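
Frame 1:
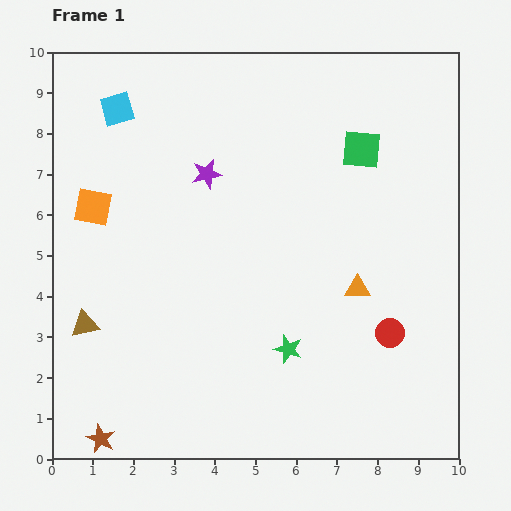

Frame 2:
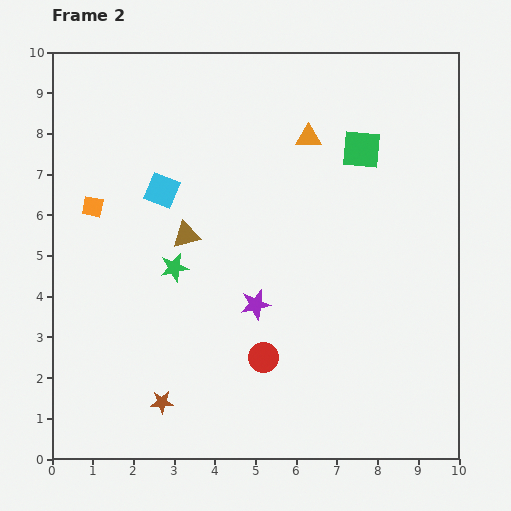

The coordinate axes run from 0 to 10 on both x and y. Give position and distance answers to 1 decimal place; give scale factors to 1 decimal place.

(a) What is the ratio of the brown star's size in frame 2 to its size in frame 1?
0.8×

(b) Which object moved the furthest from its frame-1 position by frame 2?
the orange triangle

(moved 3.9; next 3.4)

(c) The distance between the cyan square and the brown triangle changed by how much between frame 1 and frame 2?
-4.1

Distance in frame 1: 5.4. Distance in frame 2: 1.3.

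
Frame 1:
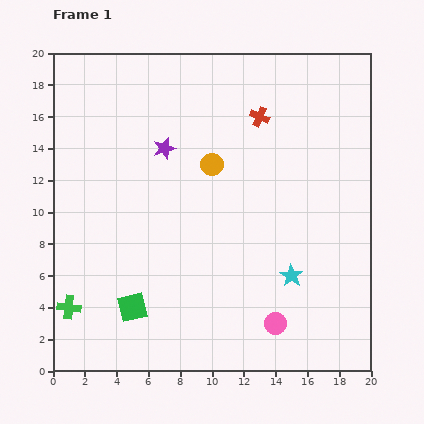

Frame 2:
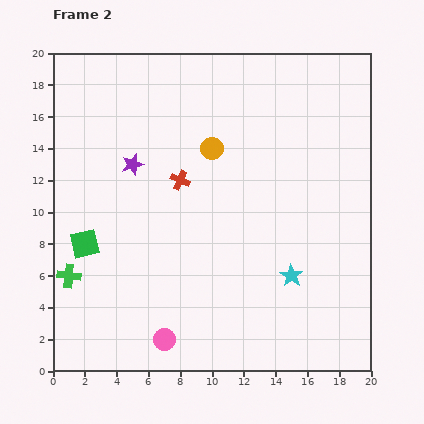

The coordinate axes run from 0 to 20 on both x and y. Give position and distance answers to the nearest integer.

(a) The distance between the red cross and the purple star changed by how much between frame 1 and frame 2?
-3

Distance in frame 1: 6. Distance in frame 2: 3.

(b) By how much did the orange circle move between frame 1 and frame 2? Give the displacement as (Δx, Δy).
(0, 1)

The orange circle was at (10, 13) in frame 1 and (10, 14) in frame 2.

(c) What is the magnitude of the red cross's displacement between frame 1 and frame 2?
6

The red cross moved from (13, 16) to (8, 12), a distance of √(5² + 4²) ≈ 6.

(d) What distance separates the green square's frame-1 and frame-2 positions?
5

The green square moved from (5, 4) to (2, 8), a distance of √(3² + 4²) ≈ 5.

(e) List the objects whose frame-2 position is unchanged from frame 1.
the cyan star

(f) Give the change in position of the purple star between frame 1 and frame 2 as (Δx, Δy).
(-2, -1)

The purple star was at (7, 14) in frame 1 and (5, 13) in frame 2.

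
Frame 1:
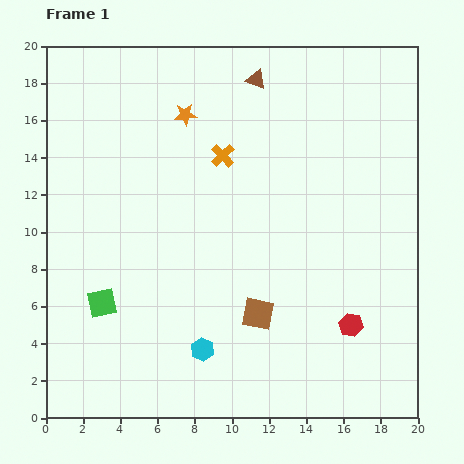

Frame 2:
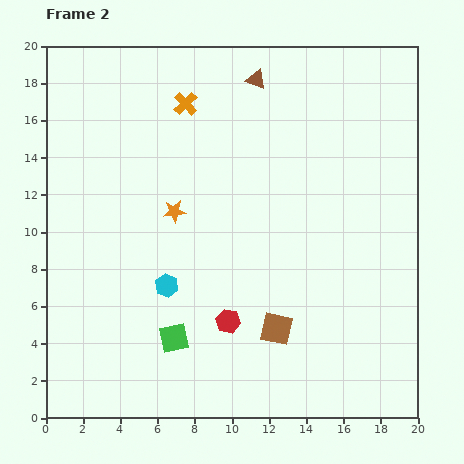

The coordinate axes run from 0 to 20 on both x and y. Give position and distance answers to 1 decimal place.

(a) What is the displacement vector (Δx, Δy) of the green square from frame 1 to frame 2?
(3.9, -1.9)

The green square was at (3.0, 6.2) in frame 1 and (6.9, 4.3) in frame 2.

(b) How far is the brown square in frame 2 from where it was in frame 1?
1.3

The brown square moved from (11.4, 5.6) to (12.4, 4.8), a distance of √(1.0² + 0.8²) ≈ 1.3.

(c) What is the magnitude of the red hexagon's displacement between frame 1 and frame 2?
6.6

The red hexagon moved from (16.4, 5.0) to (9.8, 5.2), a distance of √(6.6² + 0.2²) ≈ 6.6.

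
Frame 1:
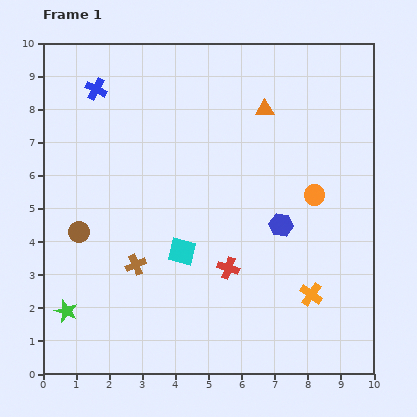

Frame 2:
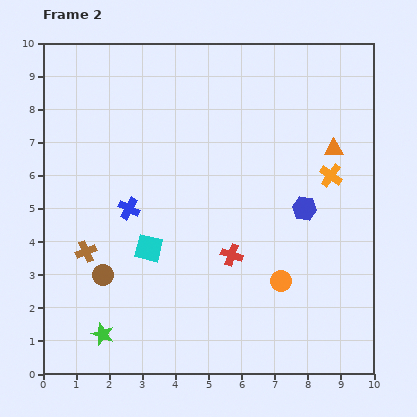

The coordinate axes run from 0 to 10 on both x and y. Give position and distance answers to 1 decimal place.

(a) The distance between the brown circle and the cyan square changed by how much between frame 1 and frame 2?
-1.6

Distance in frame 1: 3.2. Distance in frame 2: 1.6.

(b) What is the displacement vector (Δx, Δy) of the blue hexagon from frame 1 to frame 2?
(0.7, 0.5)

The blue hexagon was at (7.2, 4.5) in frame 1 and (7.9, 5.0) in frame 2.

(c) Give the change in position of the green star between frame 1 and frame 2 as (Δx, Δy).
(1.1, -0.7)

The green star was at (0.7, 1.9) in frame 1 and (1.8, 1.2) in frame 2.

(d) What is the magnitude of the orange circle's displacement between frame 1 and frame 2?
2.8

The orange circle moved from (8.2, 5.4) to (7.2, 2.8), a distance of √(1.0² + 2.6²) ≈ 2.8.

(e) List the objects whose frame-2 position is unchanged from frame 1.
none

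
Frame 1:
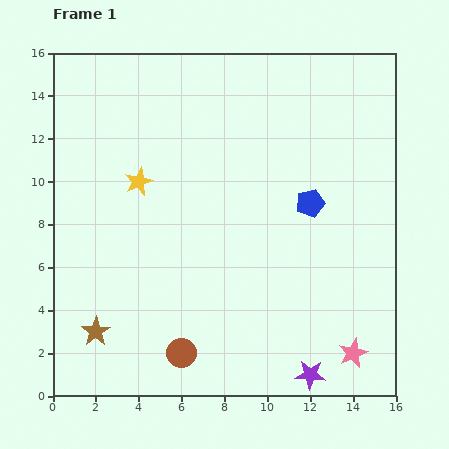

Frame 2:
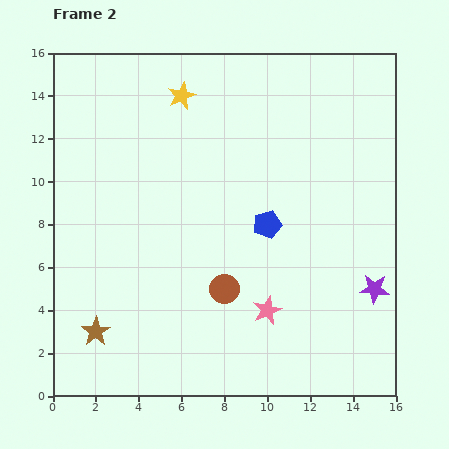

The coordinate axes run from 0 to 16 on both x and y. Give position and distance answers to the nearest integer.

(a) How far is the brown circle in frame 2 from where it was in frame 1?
4

The brown circle moved from (6, 2) to (8, 5), a distance of √(2² + 3²) ≈ 4.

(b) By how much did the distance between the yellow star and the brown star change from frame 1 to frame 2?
+5

Distance in frame 1: 7. Distance in frame 2: 12.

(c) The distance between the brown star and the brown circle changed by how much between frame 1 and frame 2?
+2

Distance in frame 1: 4. Distance in frame 2: 6.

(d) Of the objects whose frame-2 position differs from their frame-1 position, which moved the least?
the blue pentagon

(moved 2)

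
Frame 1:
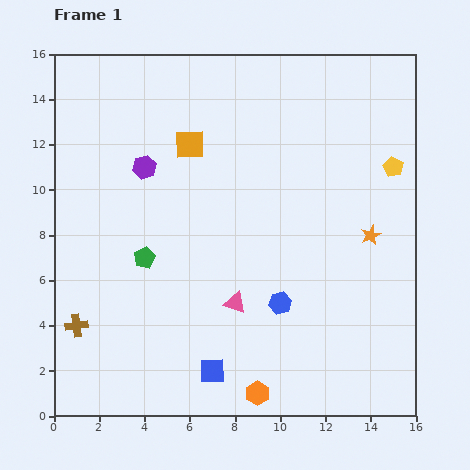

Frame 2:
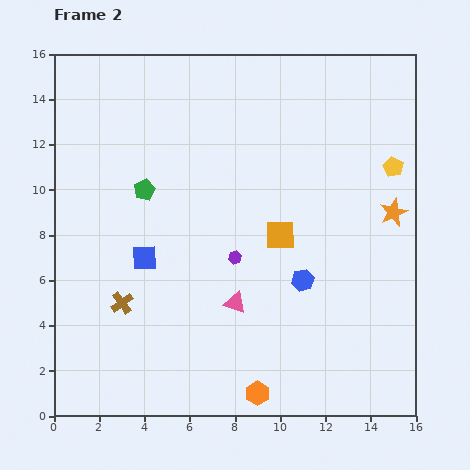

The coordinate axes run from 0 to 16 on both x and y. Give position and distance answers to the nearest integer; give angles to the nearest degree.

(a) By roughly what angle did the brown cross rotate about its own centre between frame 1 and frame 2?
29° counter-clockwise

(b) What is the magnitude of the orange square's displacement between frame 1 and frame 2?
6

The orange square moved from (6, 12) to (10, 8), a distance of √(4² + 4²) ≈ 6.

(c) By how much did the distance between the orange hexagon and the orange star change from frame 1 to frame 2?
+1

Distance in frame 1: 9. Distance in frame 2: 10.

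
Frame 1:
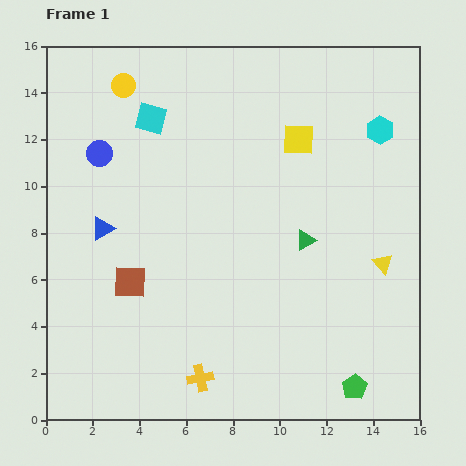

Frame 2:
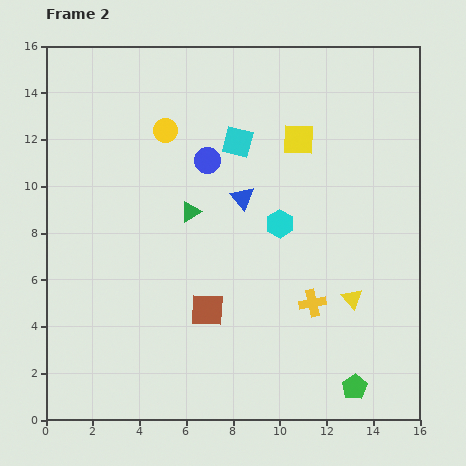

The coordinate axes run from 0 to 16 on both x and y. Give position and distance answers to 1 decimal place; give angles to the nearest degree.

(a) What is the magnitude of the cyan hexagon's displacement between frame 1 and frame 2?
5.9

The cyan hexagon moved from (14.3, 12.4) to (10.0, 8.4), a distance of √(4.3² + 4.0²) ≈ 5.9.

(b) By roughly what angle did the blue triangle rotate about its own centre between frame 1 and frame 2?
41° counter-clockwise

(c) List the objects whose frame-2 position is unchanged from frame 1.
the yellow square, the green pentagon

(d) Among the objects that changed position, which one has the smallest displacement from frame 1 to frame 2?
the yellow triangle

(moved 2.0)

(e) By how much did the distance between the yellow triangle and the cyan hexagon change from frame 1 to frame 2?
-1.2

Distance in frame 1: 5.7. Distance in frame 2: 4.5.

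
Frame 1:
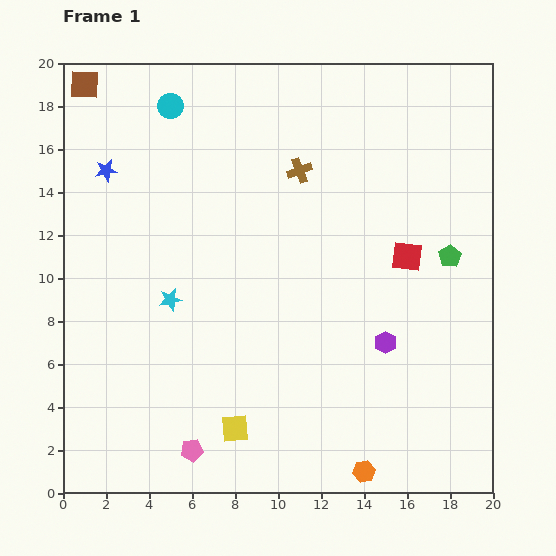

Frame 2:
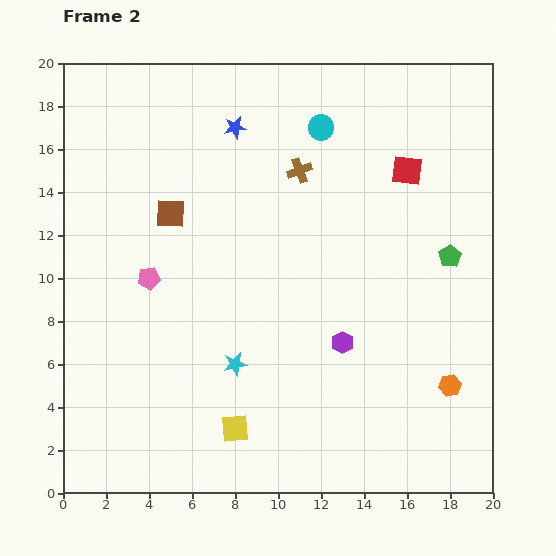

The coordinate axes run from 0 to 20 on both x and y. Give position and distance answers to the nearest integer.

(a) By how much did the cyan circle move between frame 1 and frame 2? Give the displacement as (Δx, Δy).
(7, -1)

The cyan circle was at (5, 18) in frame 1 and (12, 17) in frame 2.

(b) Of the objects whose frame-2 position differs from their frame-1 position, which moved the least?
the purple hexagon

(moved 2)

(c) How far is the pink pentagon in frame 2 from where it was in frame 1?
8

The pink pentagon moved from (6, 2) to (4, 10), a distance of √(2² + 8²) ≈ 8.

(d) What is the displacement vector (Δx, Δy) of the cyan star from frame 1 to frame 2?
(3, -3)

The cyan star was at (5, 9) in frame 1 and (8, 6) in frame 2.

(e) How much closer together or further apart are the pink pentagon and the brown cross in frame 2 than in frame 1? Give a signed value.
-5

Distance in frame 1: 14. Distance in frame 2: 9.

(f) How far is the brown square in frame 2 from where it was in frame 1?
7

The brown square moved from (1, 19) to (5, 13), a distance of √(4² + 6²) ≈ 7.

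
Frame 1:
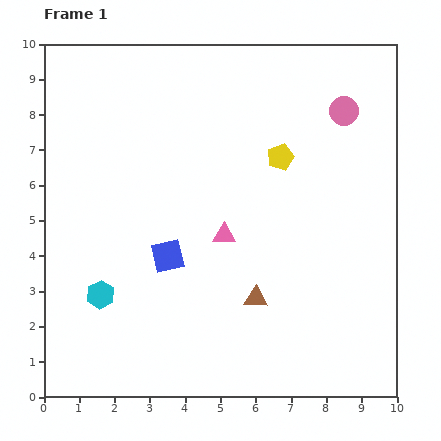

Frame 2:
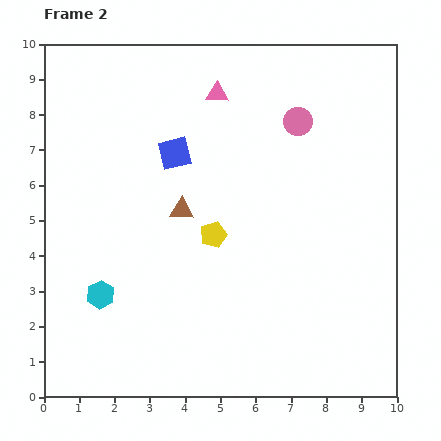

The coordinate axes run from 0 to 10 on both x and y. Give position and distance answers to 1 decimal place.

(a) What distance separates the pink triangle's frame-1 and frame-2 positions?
4.0

The pink triangle moved from (5.1, 4.6) to (4.9, 8.6), a distance of √(0.2² + 4.0²) ≈ 4.0.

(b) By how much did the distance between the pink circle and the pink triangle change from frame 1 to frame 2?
-2.5

Distance in frame 1: 4.9. Distance in frame 2: 2.4.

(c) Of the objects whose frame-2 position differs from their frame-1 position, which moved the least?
the pink circle

(moved 1.3)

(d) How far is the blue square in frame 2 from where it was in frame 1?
2.9

The blue square moved from (3.5, 4.0) to (3.7, 6.9), a distance of √(0.2² + 2.9²) ≈ 2.9.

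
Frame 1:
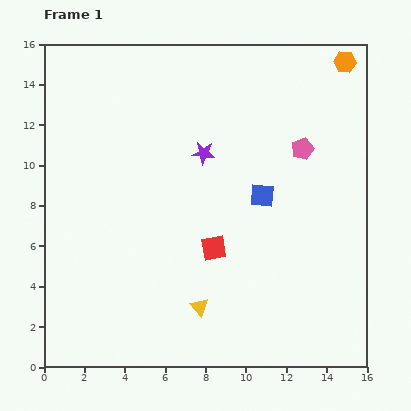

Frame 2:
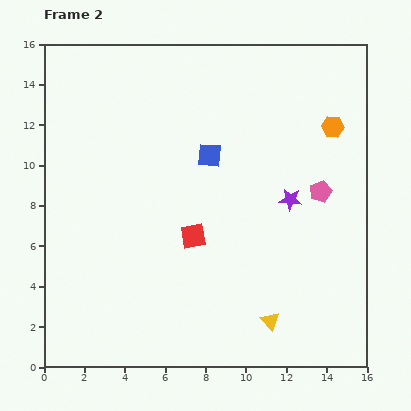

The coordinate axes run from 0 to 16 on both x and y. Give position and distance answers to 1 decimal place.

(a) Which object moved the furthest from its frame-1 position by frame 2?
the purple star

(moved 4.9; next 3.6)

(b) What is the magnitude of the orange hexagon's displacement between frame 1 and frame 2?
3.3

The orange hexagon moved from (14.9, 15.1) to (14.3, 11.9), a distance of √(0.6² + 3.2²) ≈ 3.3.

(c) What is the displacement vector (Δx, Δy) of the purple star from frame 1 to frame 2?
(4.3, -2.3)

The purple star was at (7.9, 10.6) in frame 1 and (12.2, 8.3) in frame 2.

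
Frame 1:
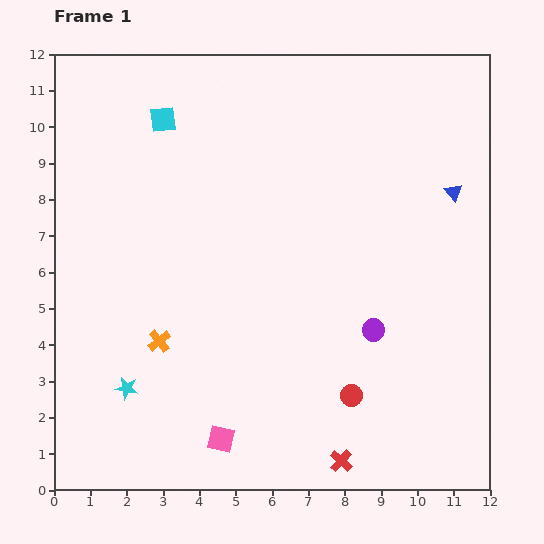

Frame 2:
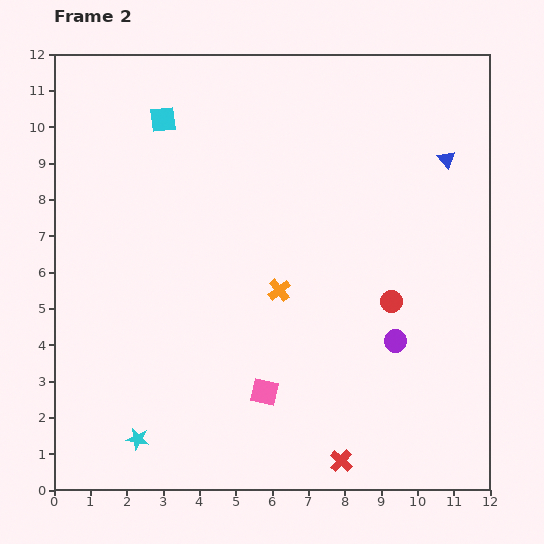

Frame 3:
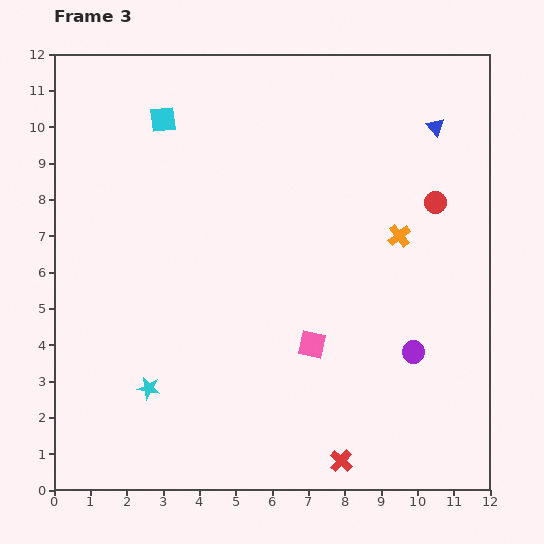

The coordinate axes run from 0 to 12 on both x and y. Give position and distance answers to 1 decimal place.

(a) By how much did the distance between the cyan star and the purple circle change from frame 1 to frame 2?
+0.6

Distance in frame 1: 7.0. Distance in frame 2: 7.6.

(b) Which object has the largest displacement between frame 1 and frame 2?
the orange cross

(moved 3.6; next 2.8)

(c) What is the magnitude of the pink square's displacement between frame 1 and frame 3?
3.6

The pink square moved from (4.6, 1.4) to (7.1, 4.0), a distance of √(2.5² + 2.6²) ≈ 3.6.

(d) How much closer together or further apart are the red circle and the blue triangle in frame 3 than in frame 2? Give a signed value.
-2.1

Distance in frame 2: 4.2. Distance in frame 3: 2.1.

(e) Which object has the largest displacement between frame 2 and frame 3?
the orange cross

(moved 3.6; next 3.0)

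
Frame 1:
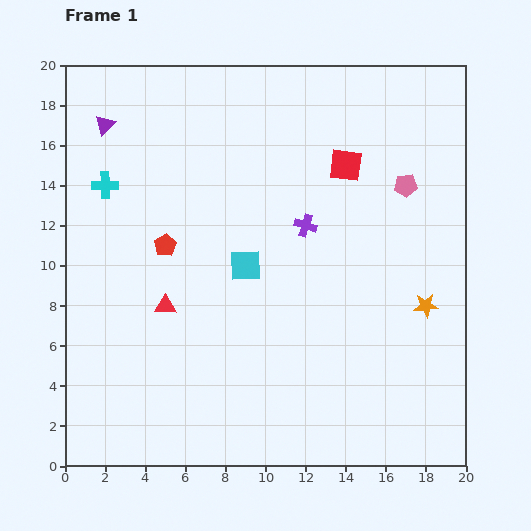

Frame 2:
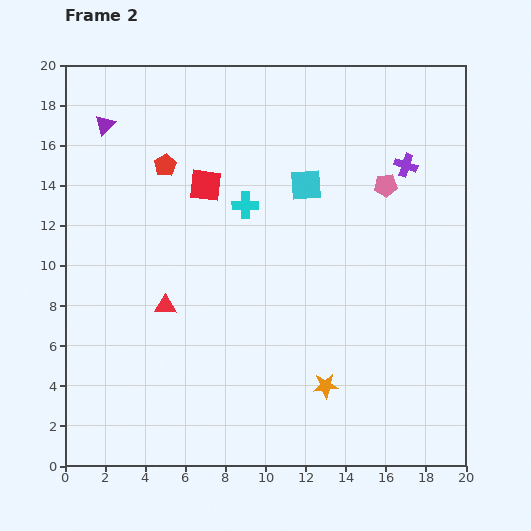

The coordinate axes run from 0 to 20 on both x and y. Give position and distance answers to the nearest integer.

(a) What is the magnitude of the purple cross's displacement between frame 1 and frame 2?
6

The purple cross moved from (12, 12) to (17, 15), a distance of √(5² + 3²) ≈ 6.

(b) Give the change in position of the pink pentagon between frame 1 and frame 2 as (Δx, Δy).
(-1, 0)

The pink pentagon was at (17, 14) in frame 1 and (16, 14) in frame 2.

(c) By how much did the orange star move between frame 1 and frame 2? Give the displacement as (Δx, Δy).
(-5, -4)

The orange star was at (18, 8) in frame 1 and (13, 4) in frame 2.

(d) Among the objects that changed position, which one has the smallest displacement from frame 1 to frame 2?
the pink pentagon

(moved 1)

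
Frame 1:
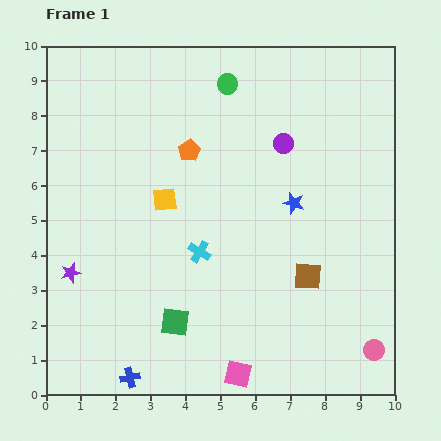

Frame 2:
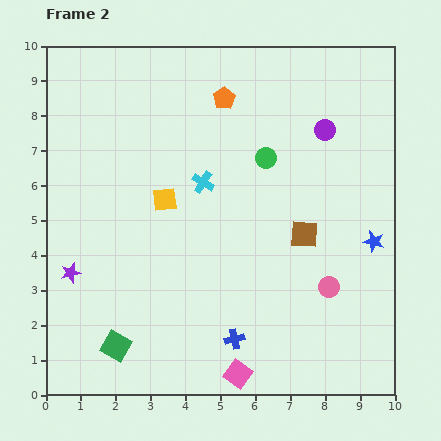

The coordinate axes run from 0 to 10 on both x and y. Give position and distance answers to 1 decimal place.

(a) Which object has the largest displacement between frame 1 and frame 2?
the blue cross

(moved 3.2; next 2.5)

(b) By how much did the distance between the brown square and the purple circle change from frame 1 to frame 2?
-0.8

Distance in frame 1: 3.9. Distance in frame 2: 3.1.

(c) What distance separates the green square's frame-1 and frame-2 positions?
1.8

The green square moved from (3.7, 2.1) to (2.0, 1.4), a distance of √(1.7² + 0.7²) ≈ 1.8.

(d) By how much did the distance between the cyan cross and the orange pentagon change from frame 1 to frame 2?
-0.4

Distance in frame 1: 2.9. Distance in frame 2: 2.5.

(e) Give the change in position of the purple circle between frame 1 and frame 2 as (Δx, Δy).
(1.2, 0.4)

The purple circle was at (6.8, 7.2) in frame 1 and (8.0, 7.6) in frame 2.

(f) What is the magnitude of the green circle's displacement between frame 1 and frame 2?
2.4

The green circle moved from (5.2, 8.9) to (6.3, 6.8), a distance of √(1.1² + 2.1²) ≈ 2.4.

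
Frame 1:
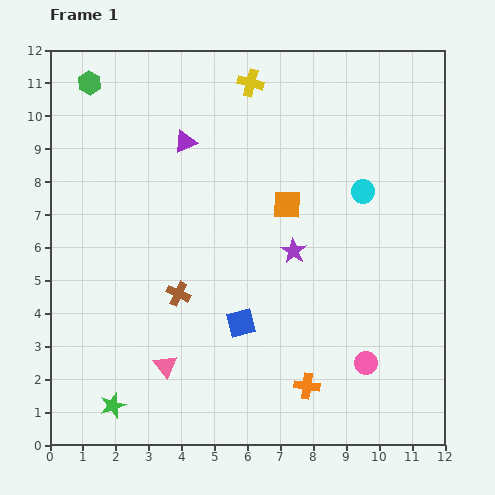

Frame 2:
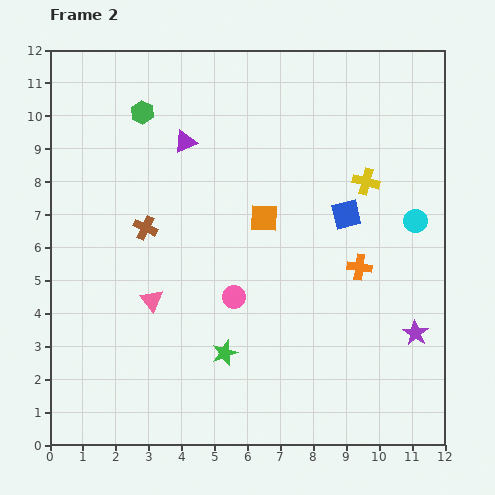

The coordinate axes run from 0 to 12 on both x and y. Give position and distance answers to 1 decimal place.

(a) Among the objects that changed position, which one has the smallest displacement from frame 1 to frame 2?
the orange square

(moved 0.8)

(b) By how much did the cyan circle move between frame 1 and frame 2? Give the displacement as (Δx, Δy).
(1.6, -0.9)

The cyan circle was at (9.5, 7.7) in frame 1 and (11.1, 6.8) in frame 2.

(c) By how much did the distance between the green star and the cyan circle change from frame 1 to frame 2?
-3.0

Distance in frame 1: 10.0. Distance in frame 2: 7.0.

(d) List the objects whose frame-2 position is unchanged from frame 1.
the purple triangle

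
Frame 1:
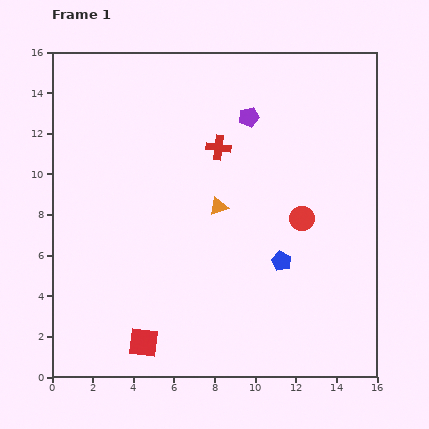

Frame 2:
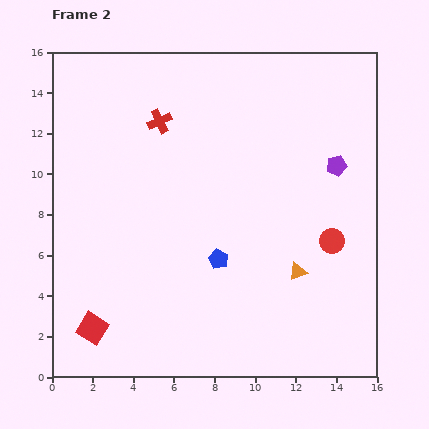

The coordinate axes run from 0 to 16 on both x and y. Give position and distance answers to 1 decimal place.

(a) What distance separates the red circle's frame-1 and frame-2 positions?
1.9

The red circle moved from (12.3, 7.8) to (13.8, 6.7), a distance of √(1.5² + 1.1²) ≈ 1.9.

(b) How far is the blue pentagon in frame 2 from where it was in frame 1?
3.1

The blue pentagon moved from (11.3, 5.7) to (8.2, 5.8), a distance of √(3.1² + 0.1²) ≈ 3.1.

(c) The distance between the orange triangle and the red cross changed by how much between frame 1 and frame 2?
+7.1

Distance in frame 1: 2.9. Distance in frame 2: 10.0.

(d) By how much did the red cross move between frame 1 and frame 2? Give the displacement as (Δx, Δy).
(-2.9, 1.3)

The red cross was at (8.2, 11.3) in frame 1 and (5.3, 12.6) in frame 2.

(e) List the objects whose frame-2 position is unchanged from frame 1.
none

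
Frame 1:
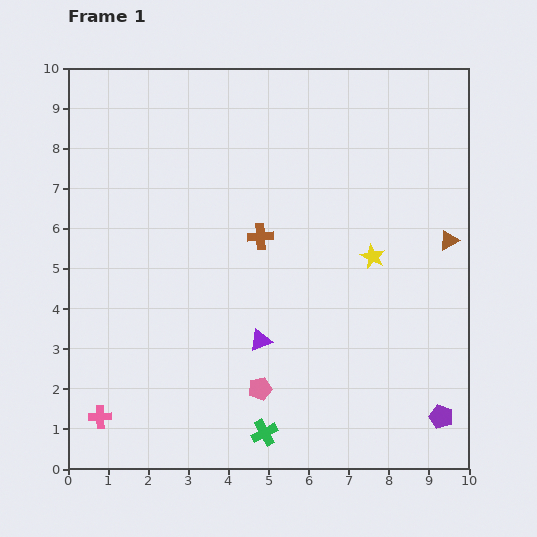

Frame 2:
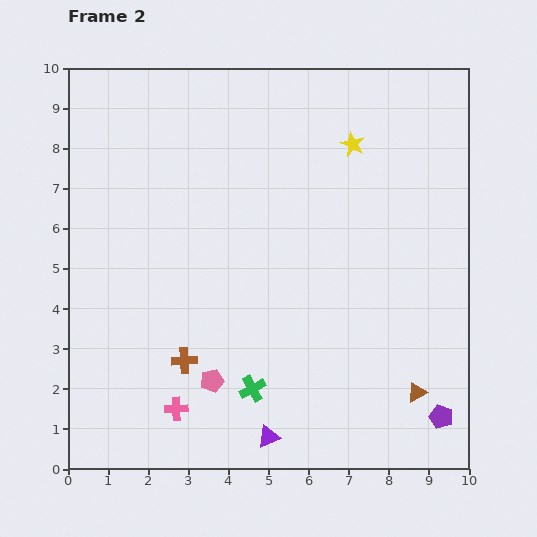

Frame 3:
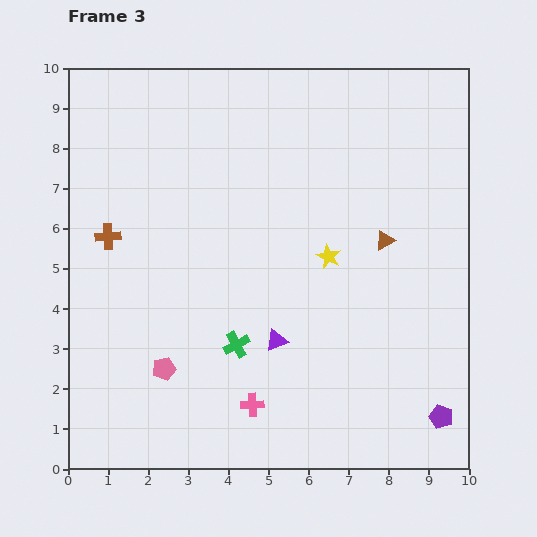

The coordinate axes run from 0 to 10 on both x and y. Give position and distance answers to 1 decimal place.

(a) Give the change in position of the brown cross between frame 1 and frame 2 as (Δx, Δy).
(-1.9, -3.1)

The brown cross was at (4.8, 5.8) in frame 1 and (2.9, 2.7) in frame 2.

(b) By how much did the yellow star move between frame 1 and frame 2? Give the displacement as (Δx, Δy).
(-0.5, 2.8)

The yellow star was at (7.6, 5.3) in frame 1 and (7.1, 8.1) in frame 2.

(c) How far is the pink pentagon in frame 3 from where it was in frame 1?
2.5

The pink pentagon moved from (4.8, 2.0) to (2.4, 2.5), a distance of √(2.4² + 0.5²) ≈ 2.5.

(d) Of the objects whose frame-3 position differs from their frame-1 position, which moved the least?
the purple triangle

(moved 0.4)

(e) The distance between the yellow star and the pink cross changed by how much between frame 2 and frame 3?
-3.7

Distance in frame 2: 7.9. Distance in frame 3: 4.2.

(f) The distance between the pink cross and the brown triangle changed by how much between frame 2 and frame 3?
-0.7

Distance in frame 2: 6.0. Distance in frame 3: 5.3.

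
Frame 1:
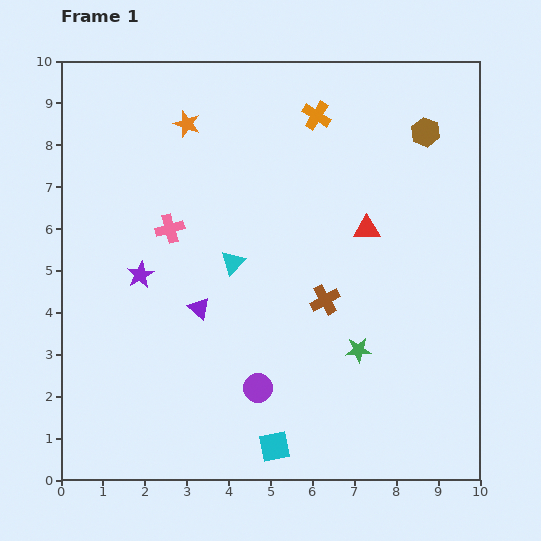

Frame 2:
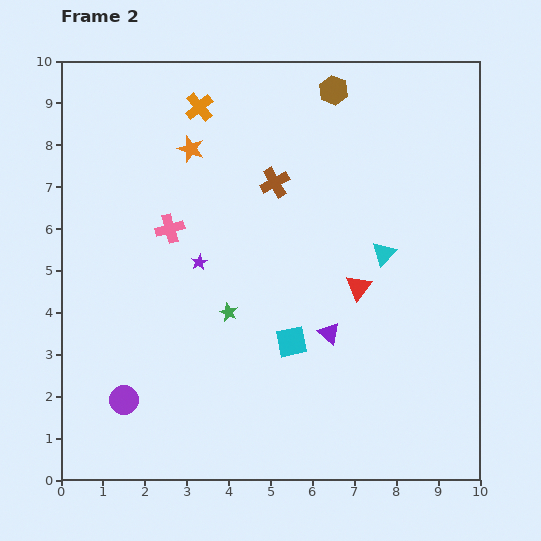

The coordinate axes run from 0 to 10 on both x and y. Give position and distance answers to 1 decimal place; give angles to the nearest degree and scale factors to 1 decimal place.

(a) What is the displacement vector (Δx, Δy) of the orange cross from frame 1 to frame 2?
(-2.8, 0.2)

The orange cross was at (6.1, 8.7) in frame 1 and (3.3, 8.9) in frame 2.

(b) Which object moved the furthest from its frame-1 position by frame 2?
the cyan triangle

(moved 3.6; next 3.2)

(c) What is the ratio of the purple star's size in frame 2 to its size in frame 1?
0.6×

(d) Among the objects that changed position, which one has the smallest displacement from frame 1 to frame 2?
the orange star

(moved 0.6)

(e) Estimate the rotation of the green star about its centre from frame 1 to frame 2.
28° clockwise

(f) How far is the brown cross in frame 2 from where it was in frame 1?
3.0

The brown cross moved from (6.3, 4.3) to (5.1, 7.1), a distance of √(1.2² + 2.8²) ≈ 3.0.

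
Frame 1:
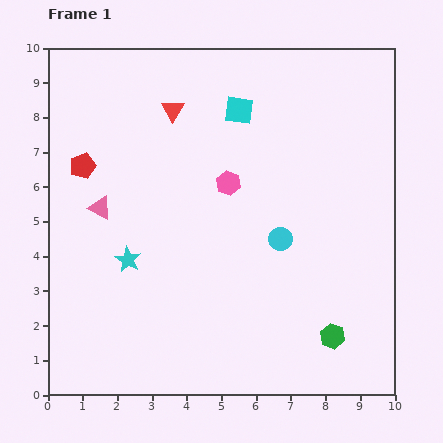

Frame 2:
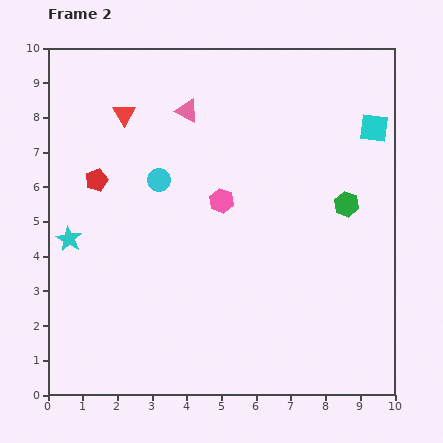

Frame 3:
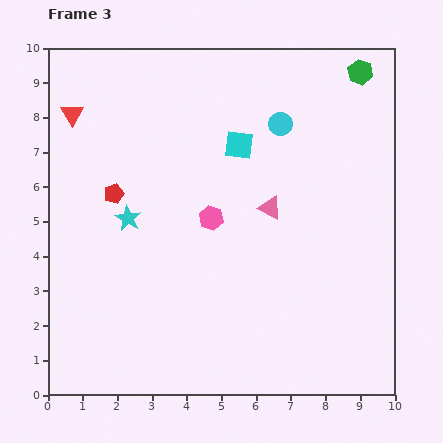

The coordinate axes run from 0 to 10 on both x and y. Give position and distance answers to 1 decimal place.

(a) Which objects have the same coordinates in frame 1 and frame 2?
none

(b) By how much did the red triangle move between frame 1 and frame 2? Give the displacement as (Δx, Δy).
(-1.4, -0.1)

The red triangle was at (3.6, 8.2) in frame 1 and (2.2, 8.1) in frame 2.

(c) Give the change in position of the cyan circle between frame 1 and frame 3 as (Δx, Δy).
(0.0, 3.3)

The cyan circle was at (6.7, 4.5) in frame 1 and (6.7, 7.8) in frame 3.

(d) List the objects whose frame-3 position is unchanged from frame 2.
none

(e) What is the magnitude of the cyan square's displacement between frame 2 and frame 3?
3.9

The cyan square moved from (9.4, 7.7) to (5.5, 7.2), a distance of √(3.9² + 0.5²) ≈ 3.9.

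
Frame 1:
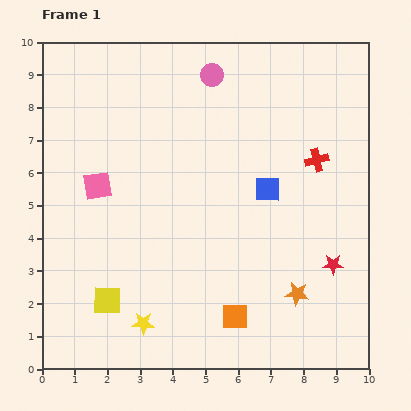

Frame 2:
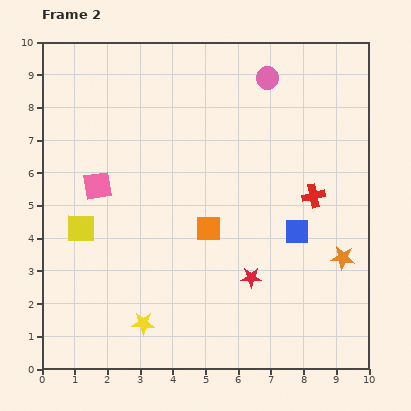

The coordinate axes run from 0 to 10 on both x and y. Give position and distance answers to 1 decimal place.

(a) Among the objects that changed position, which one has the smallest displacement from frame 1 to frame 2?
the red cross

(moved 1.1)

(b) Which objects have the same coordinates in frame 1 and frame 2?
the pink square, the yellow star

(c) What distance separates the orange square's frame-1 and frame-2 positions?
2.8

The orange square moved from (5.9, 1.6) to (5.1, 4.3), a distance of √(0.8² + 2.7²) ≈ 2.8.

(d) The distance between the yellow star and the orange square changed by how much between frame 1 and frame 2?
+0.7

Distance in frame 1: 2.8. Distance in frame 2: 3.5.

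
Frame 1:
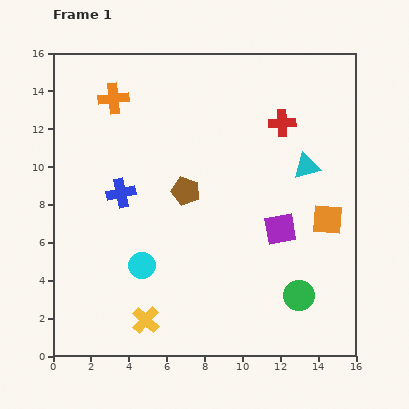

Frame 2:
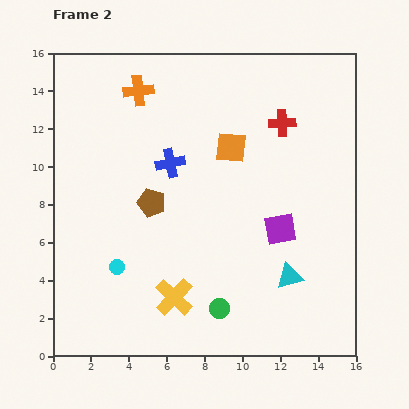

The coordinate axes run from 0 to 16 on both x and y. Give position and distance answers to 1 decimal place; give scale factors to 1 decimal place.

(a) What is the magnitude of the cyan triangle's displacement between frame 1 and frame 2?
5.9

The cyan triangle moved from (13.4, 10.0) to (12.5, 4.2), a distance of √(0.9² + 5.8²) ≈ 5.9.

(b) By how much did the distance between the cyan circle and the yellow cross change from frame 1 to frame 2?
+0.5

Distance in frame 1: 2.9. Distance in frame 2: 3.4.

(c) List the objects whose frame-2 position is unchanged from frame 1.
the red cross, the purple square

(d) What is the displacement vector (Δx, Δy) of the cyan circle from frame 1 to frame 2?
(-1.3, -0.1)

The cyan circle was at (4.7, 4.8) in frame 1 and (3.4, 4.7) in frame 2.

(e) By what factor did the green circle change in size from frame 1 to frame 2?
0.7×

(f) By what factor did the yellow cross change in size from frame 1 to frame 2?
1.4×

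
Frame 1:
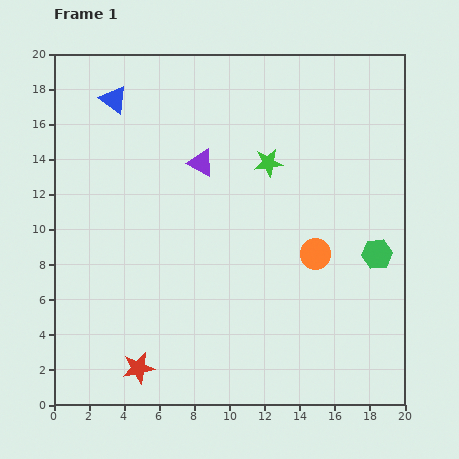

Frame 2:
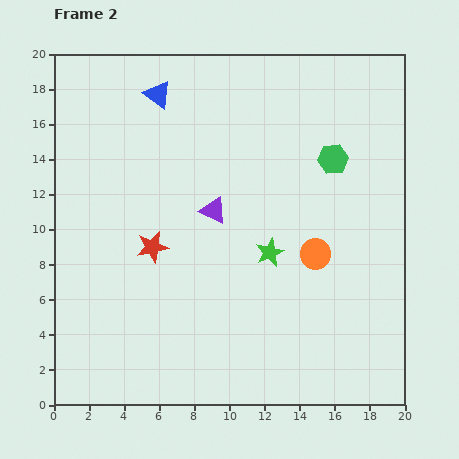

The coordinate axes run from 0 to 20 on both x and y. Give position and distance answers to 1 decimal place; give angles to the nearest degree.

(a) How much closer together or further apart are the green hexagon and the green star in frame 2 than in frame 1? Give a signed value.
-1.7

Distance in frame 1: 8.1. Distance in frame 2: 6.4.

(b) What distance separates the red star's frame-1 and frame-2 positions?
6.9

The red star moved from (4.8, 2.1) to (5.6, 9.0), a distance of √(0.8² + 6.9²) ≈ 6.9.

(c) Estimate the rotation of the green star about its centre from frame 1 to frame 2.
17° counter-clockwise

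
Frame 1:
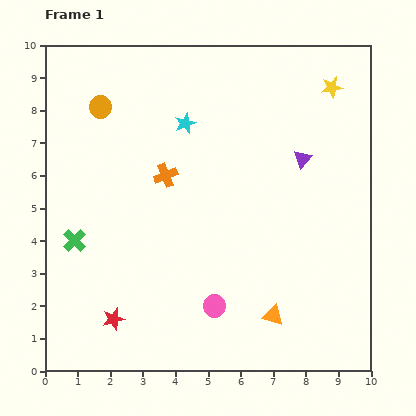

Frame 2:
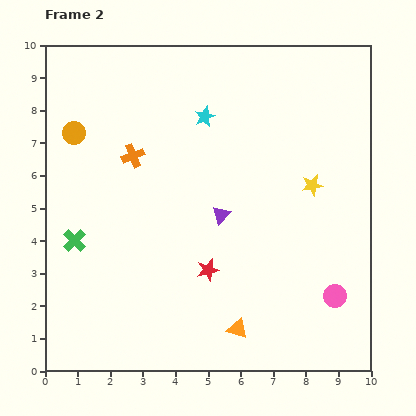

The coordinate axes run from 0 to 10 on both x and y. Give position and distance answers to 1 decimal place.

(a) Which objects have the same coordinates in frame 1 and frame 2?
the green cross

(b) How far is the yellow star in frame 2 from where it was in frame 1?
3.1

The yellow star moved from (8.8, 8.7) to (8.2, 5.7), a distance of √(0.6² + 3.0²) ≈ 3.1.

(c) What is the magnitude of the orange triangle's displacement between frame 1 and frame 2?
1.2

The orange triangle moved from (7.0, 1.7) to (5.9, 1.3), a distance of √(1.1² + 0.4²) ≈ 1.2.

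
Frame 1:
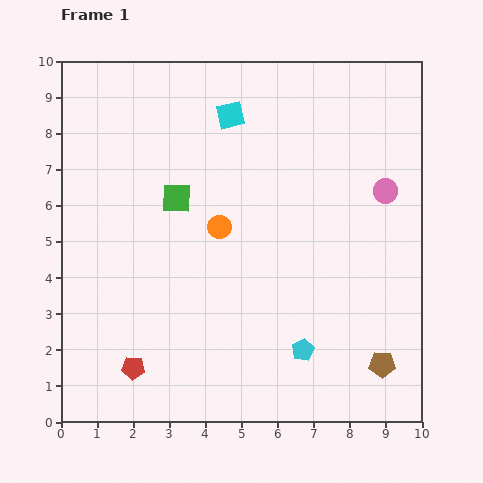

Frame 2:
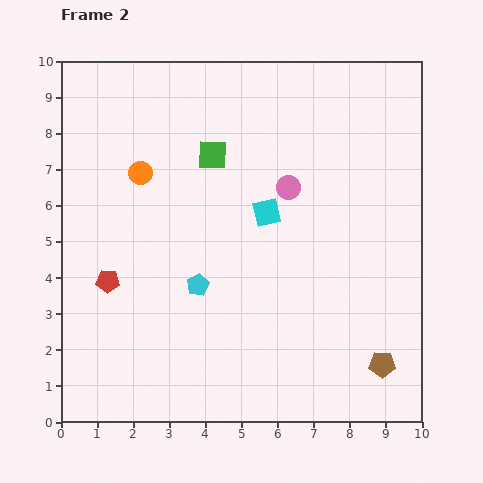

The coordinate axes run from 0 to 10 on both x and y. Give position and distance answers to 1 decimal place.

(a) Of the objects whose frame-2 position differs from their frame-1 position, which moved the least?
the green square

(moved 1.6)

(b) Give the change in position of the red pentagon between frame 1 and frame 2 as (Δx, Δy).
(-0.7, 2.4)

The red pentagon was at (2.0, 1.5) in frame 1 and (1.3, 3.9) in frame 2.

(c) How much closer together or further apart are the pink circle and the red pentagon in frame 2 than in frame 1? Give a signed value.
-2.9

Distance in frame 1: 8.5. Distance in frame 2: 5.6.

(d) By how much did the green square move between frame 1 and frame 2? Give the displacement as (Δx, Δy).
(1.0, 1.2)

The green square was at (3.2, 6.2) in frame 1 and (4.2, 7.4) in frame 2.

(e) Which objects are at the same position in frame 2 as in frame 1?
the brown pentagon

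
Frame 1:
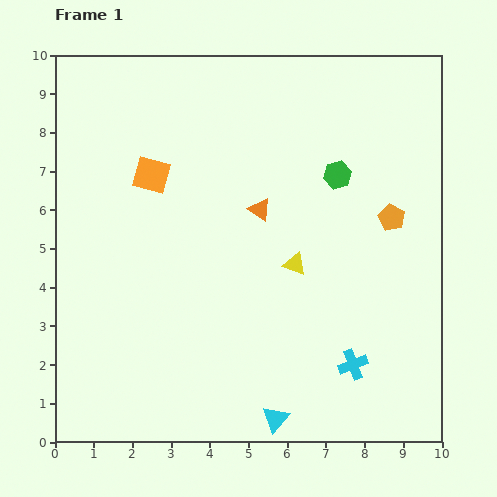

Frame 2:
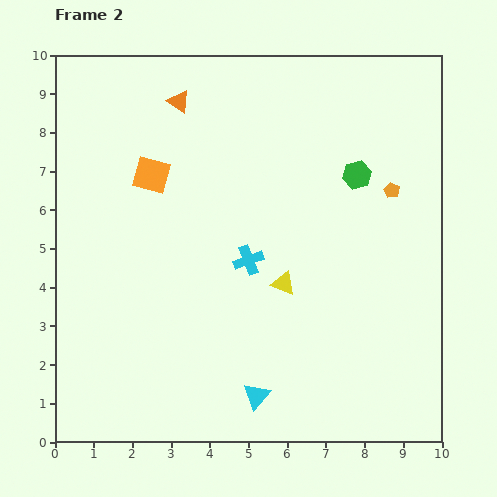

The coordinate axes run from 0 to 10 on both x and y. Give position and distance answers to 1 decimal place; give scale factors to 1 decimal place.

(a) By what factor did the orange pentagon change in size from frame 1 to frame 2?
0.6×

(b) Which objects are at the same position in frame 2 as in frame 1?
the orange square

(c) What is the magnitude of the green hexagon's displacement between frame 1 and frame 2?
0.5

The green hexagon moved from (7.3, 6.9) to (7.8, 6.9), a distance of √(0.5² + 0.0²) ≈ 0.5.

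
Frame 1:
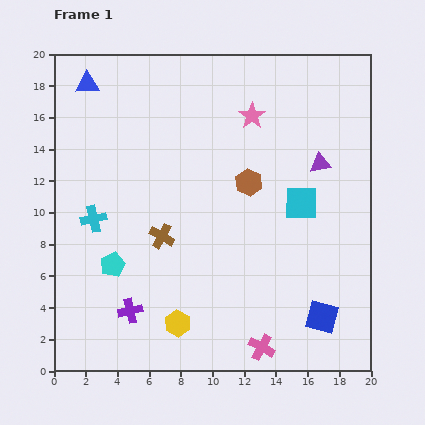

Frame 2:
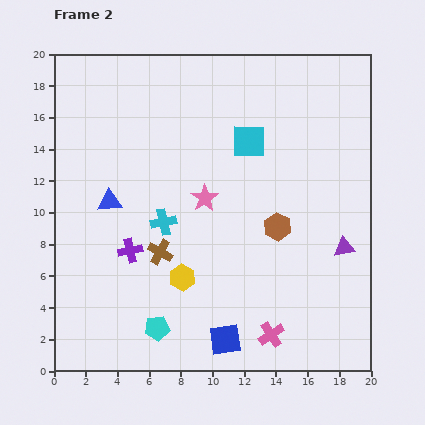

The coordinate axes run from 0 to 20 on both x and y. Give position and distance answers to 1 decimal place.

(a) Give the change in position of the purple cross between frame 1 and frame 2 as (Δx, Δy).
(0.0, 3.8)

The purple cross was at (4.8, 3.8) in frame 1 and (4.8, 7.6) in frame 2.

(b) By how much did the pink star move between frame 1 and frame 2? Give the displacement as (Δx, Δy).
(-3.0, -5.2)

The pink star was at (12.5, 16.1) in frame 1 and (9.5, 10.9) in frame 2.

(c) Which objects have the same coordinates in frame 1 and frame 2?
none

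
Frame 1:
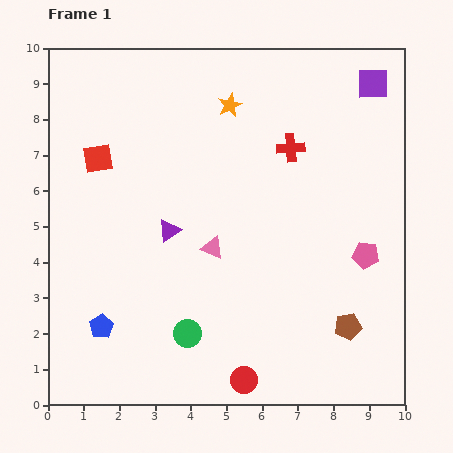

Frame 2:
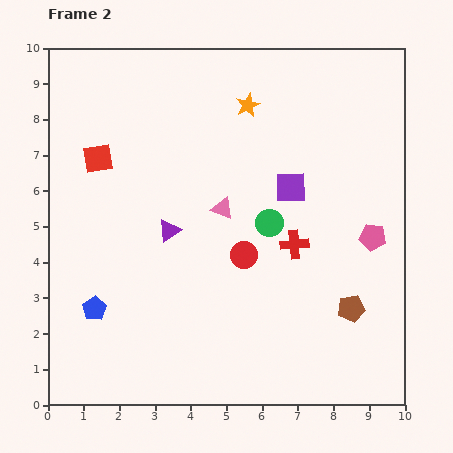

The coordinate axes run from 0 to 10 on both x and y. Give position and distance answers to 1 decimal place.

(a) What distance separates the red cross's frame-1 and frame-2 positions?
2.7

The red cross moved from (6.8, 7.2) to (6.9, 4.5), a distance of √(0.1² + 2.7²) ≈ 2.7.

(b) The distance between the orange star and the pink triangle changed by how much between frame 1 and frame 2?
-1.0

Distance in frame 1: 4.0. Distance in frame 2: 3.0.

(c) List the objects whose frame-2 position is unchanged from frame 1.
the purple triangle, the red square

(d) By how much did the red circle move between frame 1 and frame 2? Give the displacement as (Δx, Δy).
(0.0, 3.5)

The red circle was at (5.5, 0.7) in frame 1 and (5.5, 4.2) in frame 2.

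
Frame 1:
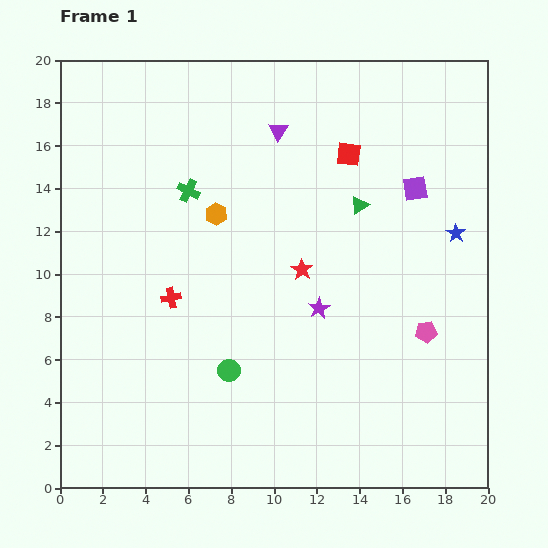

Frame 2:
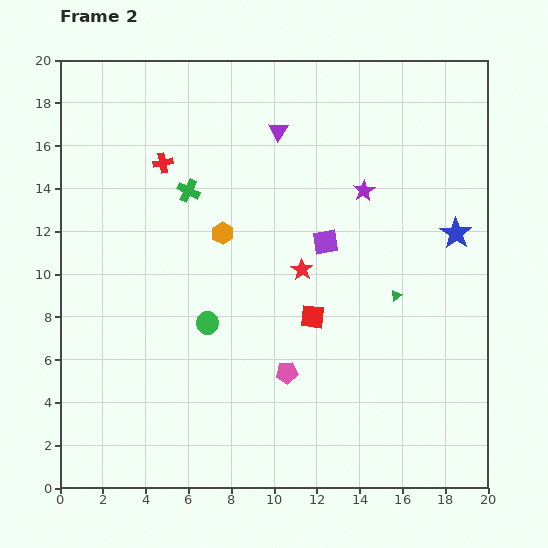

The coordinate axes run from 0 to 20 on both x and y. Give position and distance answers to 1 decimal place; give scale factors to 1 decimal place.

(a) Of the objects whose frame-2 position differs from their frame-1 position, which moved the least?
the orange hexagon

(moved 0.9)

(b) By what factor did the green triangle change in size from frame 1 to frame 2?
0.6×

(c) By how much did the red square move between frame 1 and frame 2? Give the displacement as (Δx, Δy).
(-1.7, -7.6)

The red square was at (13.5, 15.6) in frame 1 and (11.8, 8.0) in frame 2.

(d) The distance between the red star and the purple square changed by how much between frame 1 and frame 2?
-4.8

Distance in frame 1: 6.5. Distance in frame 2: 1.7.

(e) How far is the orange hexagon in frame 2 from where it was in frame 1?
0.9

The orange hexagon moved from (7.3, 12.8) to (7.6, 11.9), a distance of √(0.3² + 0.9²) ≈ 0.9.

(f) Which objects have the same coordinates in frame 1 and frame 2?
the green cross, the red star, the blue star, the purple triangle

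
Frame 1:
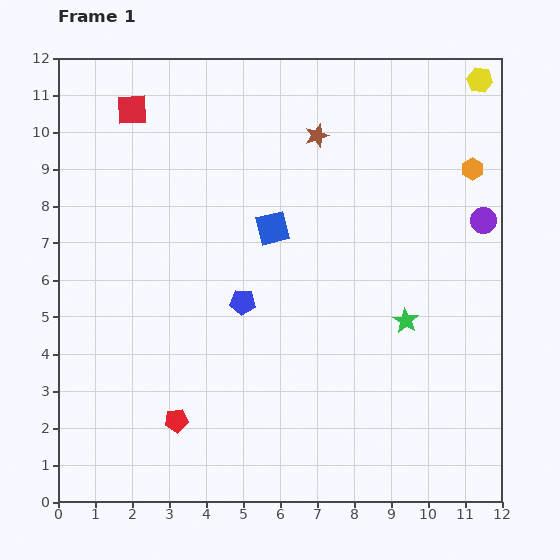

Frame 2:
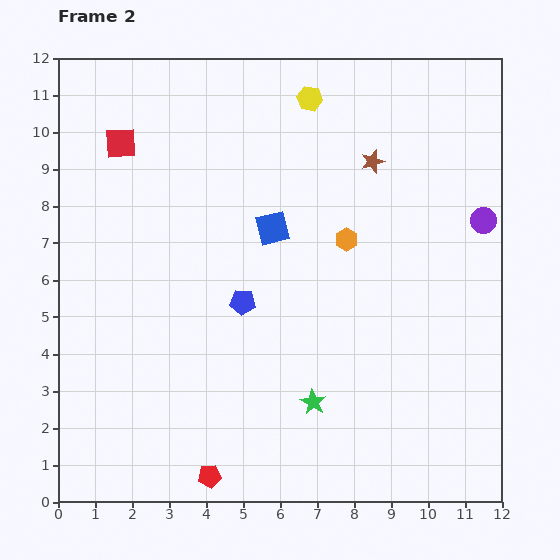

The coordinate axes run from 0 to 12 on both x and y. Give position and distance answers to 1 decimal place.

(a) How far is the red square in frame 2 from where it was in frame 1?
0.9

The red square moved from (2.0, 10.6) to (1.7, 9.7), a distance of √(0.3² + 0.9²) ≈ 0.9.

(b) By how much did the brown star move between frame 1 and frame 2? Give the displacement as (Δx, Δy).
(1.5, -0.7)

The brown star was at (7.0, 9.9) in frame 1 and (8.5, 9.2) in frame 2.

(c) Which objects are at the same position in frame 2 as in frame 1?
the blue pentagon, the purple circle, the blue square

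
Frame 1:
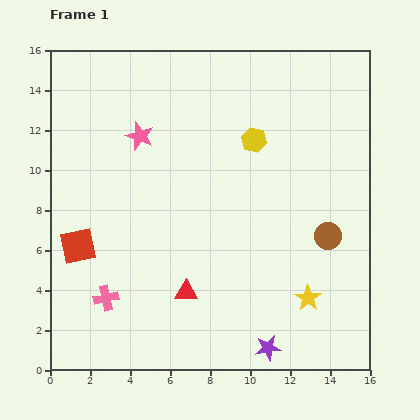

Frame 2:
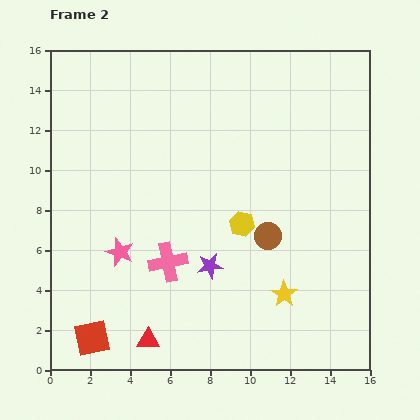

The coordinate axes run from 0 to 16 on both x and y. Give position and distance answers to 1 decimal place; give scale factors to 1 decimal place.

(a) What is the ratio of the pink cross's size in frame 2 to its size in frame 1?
1.5×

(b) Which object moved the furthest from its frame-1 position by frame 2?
the pink star

(moved 5.9; next 5.0)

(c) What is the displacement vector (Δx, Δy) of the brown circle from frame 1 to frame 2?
(-3.0, 0.0)

The brown circle was at (13.9, 6.7) in frame 1 and (10.9, 6.7) in frame 2.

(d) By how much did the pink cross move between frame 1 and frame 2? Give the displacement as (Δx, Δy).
(3.1, 1.8)

The pink cross was at (2.8, 3.6) in frame 1 and (5.9, 5.4) in frame 2.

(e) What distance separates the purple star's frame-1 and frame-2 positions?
5.0

The purple star moved from (10.9, 1.1) to (8.0, 5.2), a distance of √(2.9² + 4.1²) ≈ 5.0.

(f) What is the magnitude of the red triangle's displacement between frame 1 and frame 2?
3.1

The red triangle moved from (6.8, 3.9) to (4.9, 1.5), a distance of √(1.9² + 2.4²) ≈ 3.1.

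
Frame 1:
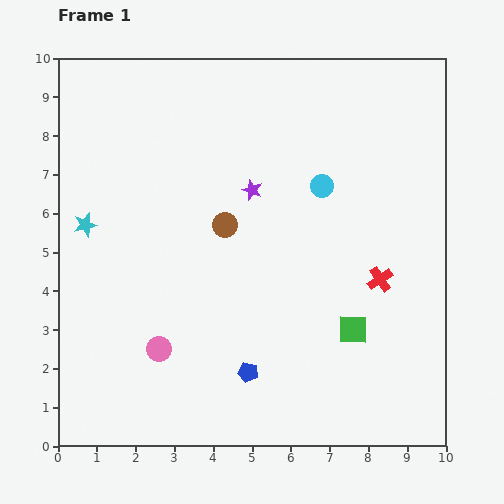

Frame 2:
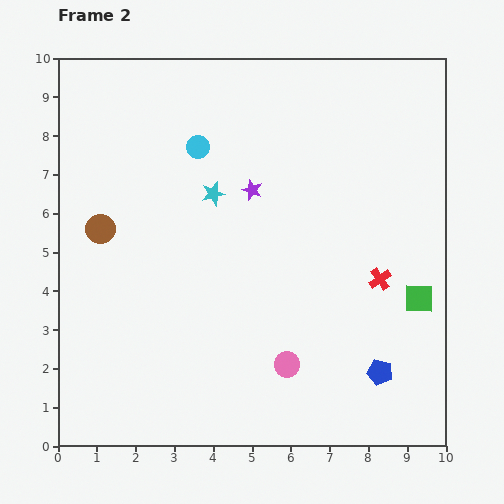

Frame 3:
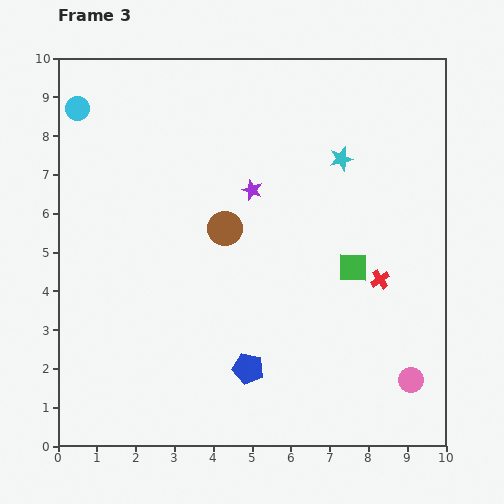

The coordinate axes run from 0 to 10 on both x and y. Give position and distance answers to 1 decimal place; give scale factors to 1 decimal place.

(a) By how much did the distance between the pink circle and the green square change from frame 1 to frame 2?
-1.2

Distance in frame 1: 5.0. Distance in frame 2: 3.8.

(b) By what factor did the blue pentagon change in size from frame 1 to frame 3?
1.5×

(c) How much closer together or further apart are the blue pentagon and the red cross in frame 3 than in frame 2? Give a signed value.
+1.7

Distance in frame 2: 2.4. Distance in frame 3: 4.1.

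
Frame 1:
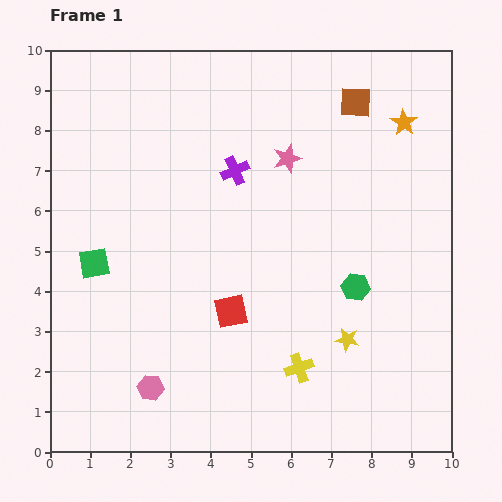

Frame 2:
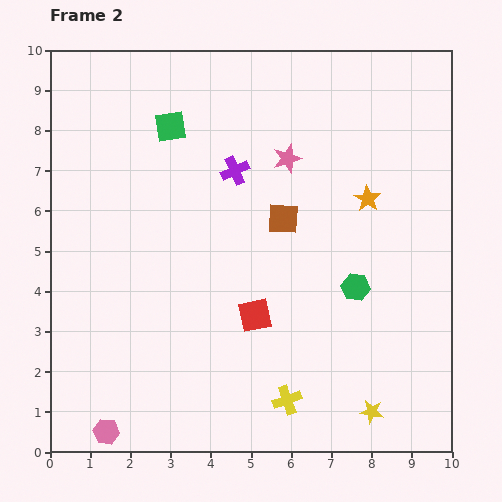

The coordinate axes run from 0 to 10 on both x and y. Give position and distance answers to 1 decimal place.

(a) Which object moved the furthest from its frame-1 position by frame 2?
the green square

(moved 3.9; next 3.4)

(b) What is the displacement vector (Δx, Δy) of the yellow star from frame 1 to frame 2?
(0.6, -1.8)

The yellow star was at (7.4, 2.8) in frame 1 and (8.0, 1.0) in frame 2.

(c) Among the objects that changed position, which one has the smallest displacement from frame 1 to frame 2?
the red square

(moved 0.6)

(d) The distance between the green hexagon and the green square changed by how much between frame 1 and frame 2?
-0.4

Distance in frame 1: 6.5. Distance in frame 2: 6.1.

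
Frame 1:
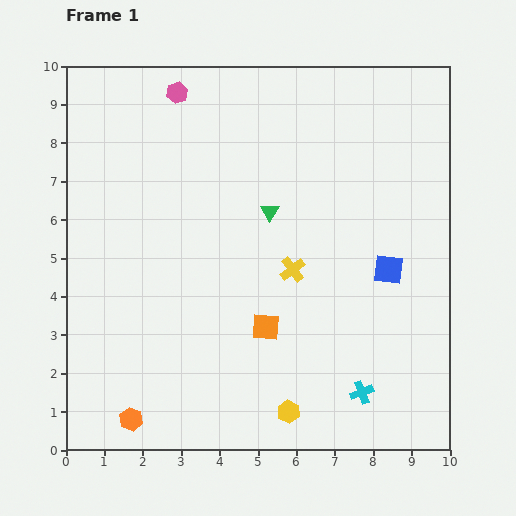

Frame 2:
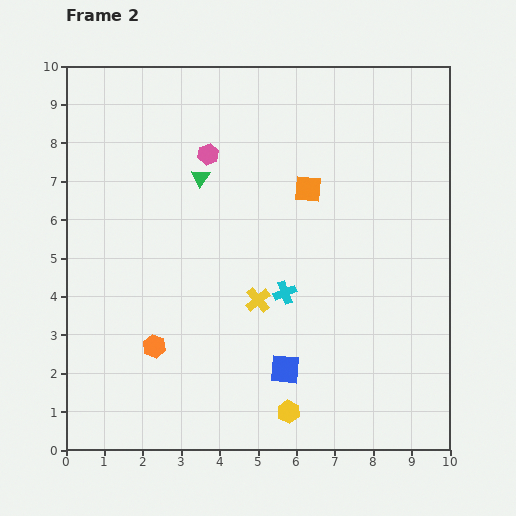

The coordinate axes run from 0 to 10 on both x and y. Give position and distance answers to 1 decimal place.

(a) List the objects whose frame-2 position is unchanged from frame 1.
the yellow hexagon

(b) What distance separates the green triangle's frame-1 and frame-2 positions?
2.0

The green triangle moved from (5.3, 6.2) to (3.5, 7.1), a distance of √(1.8² + 0.9²) ≈ 2.0.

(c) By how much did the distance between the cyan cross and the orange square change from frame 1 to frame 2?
-0.2

Distance in frame 1: 3.0. Distance in frame 2: 2.8.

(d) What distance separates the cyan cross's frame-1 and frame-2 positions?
3.3

The cyan cross moved from (7.7, 1.5) to (5.7, 4.1), a distance of √(2.0² + 2.6²) ≈ 3.3.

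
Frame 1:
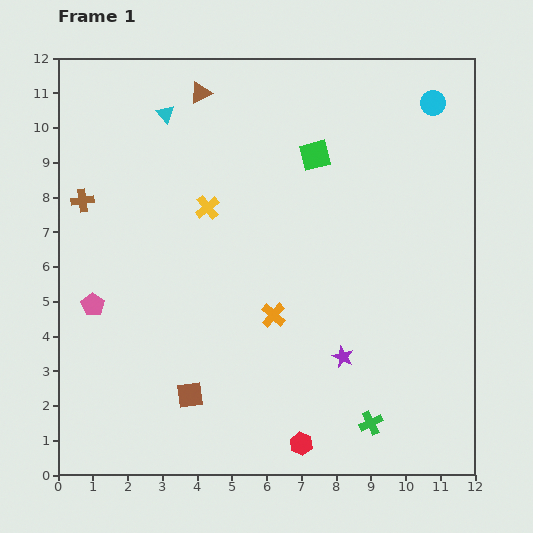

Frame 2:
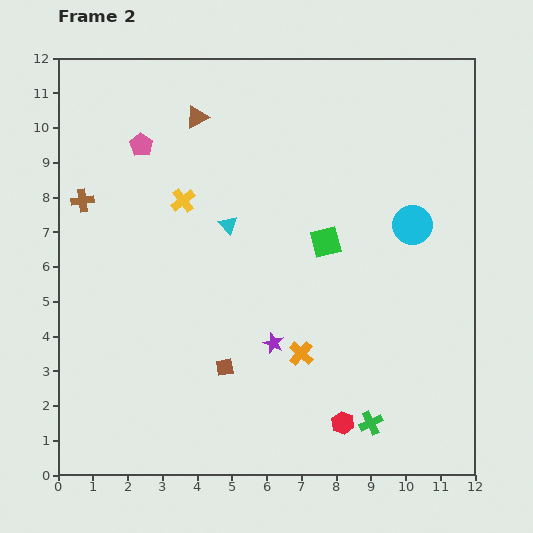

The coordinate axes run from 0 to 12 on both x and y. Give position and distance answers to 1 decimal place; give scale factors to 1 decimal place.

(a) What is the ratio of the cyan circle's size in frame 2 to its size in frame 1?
1.6×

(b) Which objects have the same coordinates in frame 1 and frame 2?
the brown cross, the green cross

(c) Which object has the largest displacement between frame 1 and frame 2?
the pink pentagon

(moved 4.8; next 3.7)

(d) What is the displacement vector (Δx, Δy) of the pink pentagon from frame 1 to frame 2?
(1.4, 4.6)

The pink pentagon was at (1.0, 4.9) in frame 1 and (2.4, 9.5) in frame 2.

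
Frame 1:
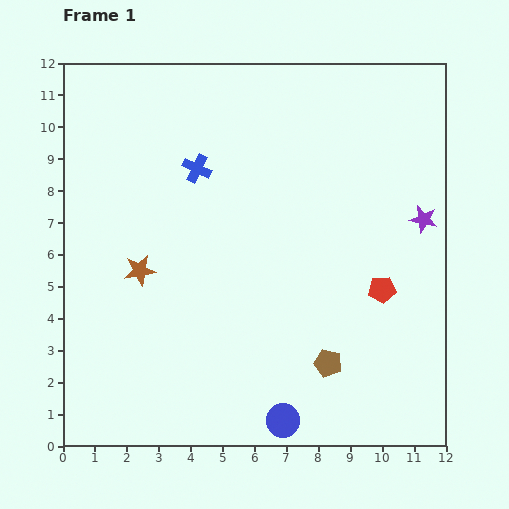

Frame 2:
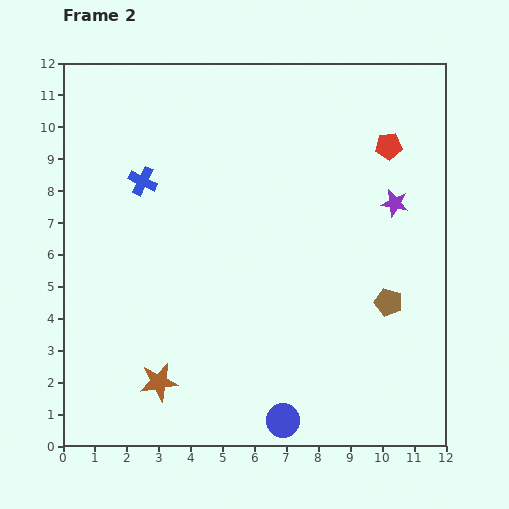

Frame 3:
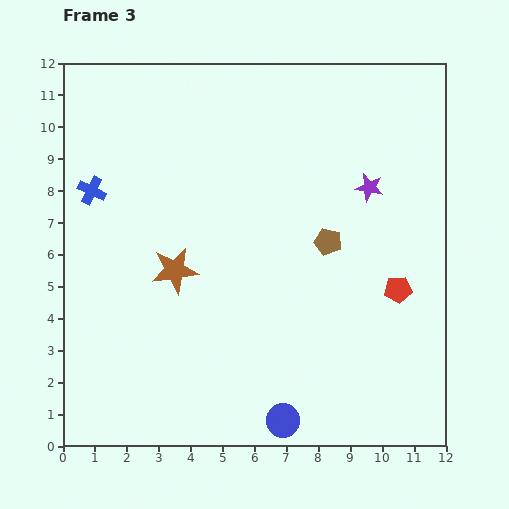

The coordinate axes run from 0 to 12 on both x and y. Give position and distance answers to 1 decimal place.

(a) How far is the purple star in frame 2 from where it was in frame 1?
1.0

The purple star moved from (11.3, 7.1) to (10.4, 7.6), a distance of √(0.9² + 0.5²) ≈ 1.0.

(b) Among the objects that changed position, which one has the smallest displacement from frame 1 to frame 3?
the red pentagon

(moved 0.5)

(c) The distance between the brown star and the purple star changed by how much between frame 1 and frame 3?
-2.4

Distance in frame 1: 9.0. Distance in frame 3: 6.6.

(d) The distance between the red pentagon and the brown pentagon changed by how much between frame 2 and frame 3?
-2.2

Distance in frame 2: 4.9. Distance in frame 3: 2.7.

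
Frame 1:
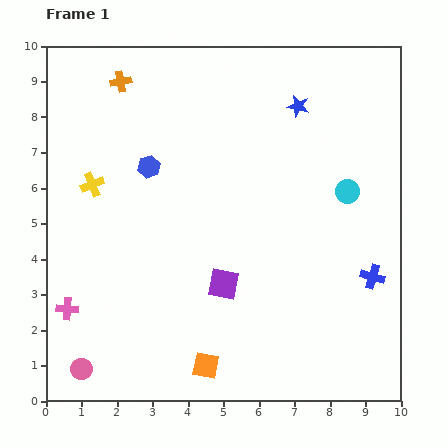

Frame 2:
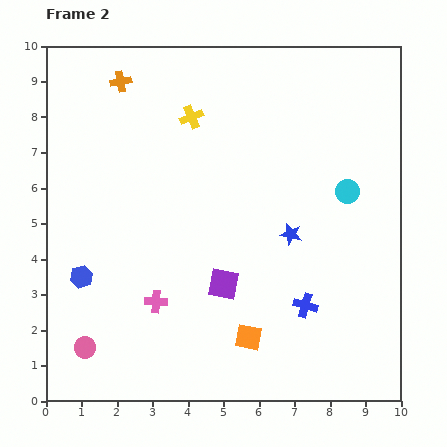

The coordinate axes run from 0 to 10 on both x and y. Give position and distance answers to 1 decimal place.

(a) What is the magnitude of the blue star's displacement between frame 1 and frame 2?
3.6

The blue star moved from (7.1, 8.3) to (6.9, 4.7), a distance of √(0.2² + 3.6²) ≈ 3.6.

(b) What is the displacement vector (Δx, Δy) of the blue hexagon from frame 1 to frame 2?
(-1.9, -3.1)

The blue hexagon was at (2.9, 6.6) in frame 1 and (1.0, 3.5) in frame 2.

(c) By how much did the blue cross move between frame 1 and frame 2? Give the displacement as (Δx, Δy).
(-1.9, -0.8)

The blue cross was at (9.2, 3.5) in frame 1 and (7.3, 2.7) in frame 2.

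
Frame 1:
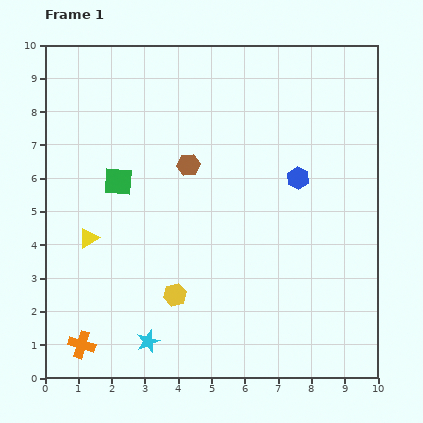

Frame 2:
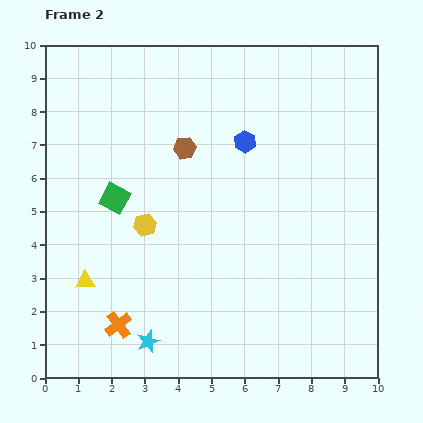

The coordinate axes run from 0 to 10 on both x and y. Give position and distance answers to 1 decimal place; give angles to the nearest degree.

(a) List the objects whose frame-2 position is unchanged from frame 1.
the cyan star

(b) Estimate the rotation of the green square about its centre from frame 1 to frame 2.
24° clockwise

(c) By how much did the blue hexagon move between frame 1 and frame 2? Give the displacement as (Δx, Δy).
(-1.6, 1.1)

The blue hexagon was at (7.6, 6.0) in frame 1 and (6.0, 7.1) in frame 2.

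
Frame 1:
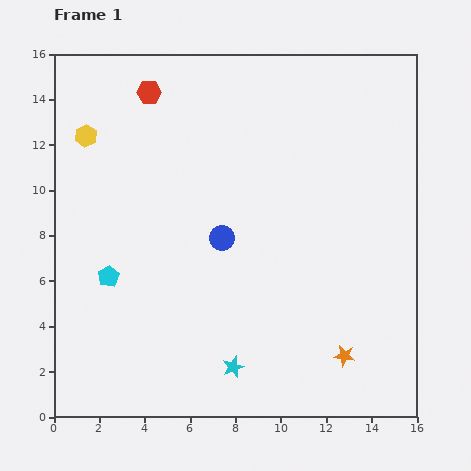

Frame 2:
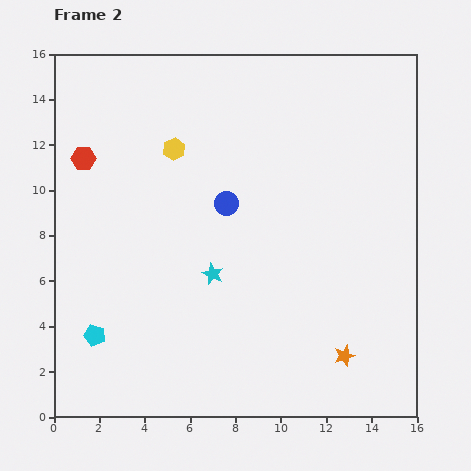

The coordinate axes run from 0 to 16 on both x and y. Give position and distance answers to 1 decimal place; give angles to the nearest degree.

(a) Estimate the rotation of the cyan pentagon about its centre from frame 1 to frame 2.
26° counter-clockwise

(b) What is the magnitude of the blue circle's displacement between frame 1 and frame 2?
1.5

The blue circle moved from (7.4, 7.9) to (7.6, 9.4), a distance of √(0.2² + 1.5²) ≈ 1.5.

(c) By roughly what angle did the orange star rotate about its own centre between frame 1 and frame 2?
26° counter-clockwise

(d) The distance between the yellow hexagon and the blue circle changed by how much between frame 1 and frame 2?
-4.2

Distance in frame 1: 7.5. Distance in frame 2: 3.3.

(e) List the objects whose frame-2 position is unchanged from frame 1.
the orange star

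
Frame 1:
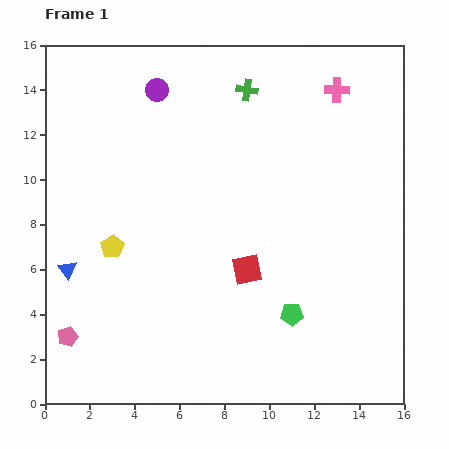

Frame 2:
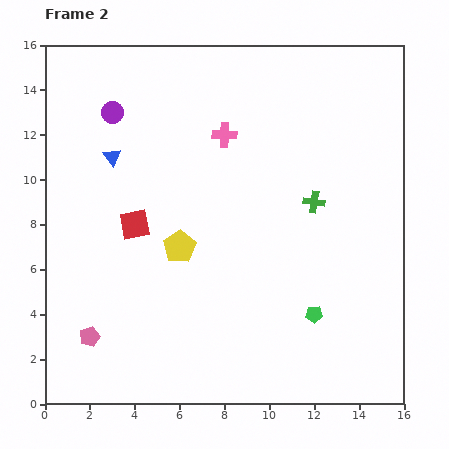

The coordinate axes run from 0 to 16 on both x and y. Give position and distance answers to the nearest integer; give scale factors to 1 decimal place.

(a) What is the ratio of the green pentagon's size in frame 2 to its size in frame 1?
0.7×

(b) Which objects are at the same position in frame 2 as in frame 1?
none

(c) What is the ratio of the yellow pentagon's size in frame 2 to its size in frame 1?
1.4×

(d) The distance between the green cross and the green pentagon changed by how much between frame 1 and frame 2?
-5

Distance in frame 1: 10. Distance in frame 2: 5.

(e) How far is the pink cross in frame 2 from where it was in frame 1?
5

The pink cross moved from (13, 14) to (8, 12), a distance of √(5² + 2²) ≈ 5.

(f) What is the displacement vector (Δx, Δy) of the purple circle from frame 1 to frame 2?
(-2, -1)

The purple circle was at (5, 14) in frame 1 and (3, 13) in frame 2.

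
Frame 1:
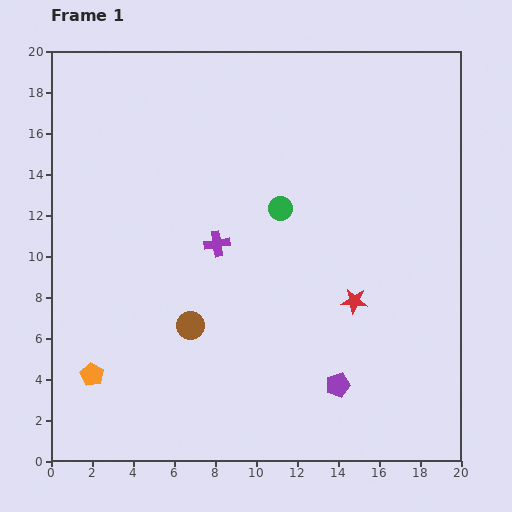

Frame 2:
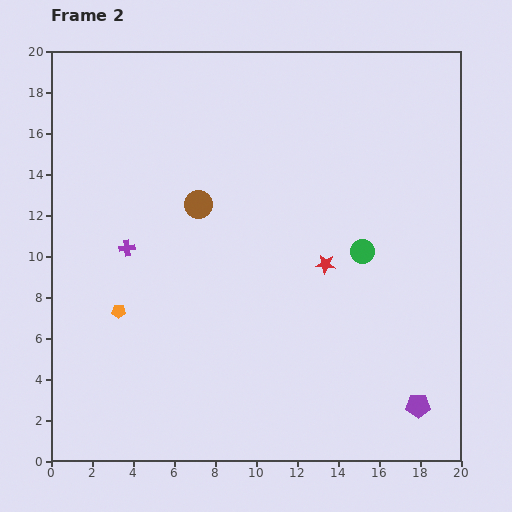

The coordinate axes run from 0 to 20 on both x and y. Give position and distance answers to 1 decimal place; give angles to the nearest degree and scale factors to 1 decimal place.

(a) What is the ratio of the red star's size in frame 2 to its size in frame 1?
0.8×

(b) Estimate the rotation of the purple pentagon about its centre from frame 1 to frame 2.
16° clockwise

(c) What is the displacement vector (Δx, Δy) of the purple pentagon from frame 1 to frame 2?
(3.9, -1.0)

The purple pentagon was at (14.0, 3.7) in frame 1 and (17.9, 2.7) in frame 2.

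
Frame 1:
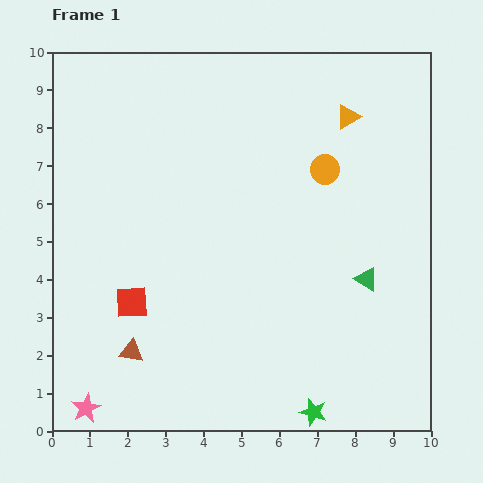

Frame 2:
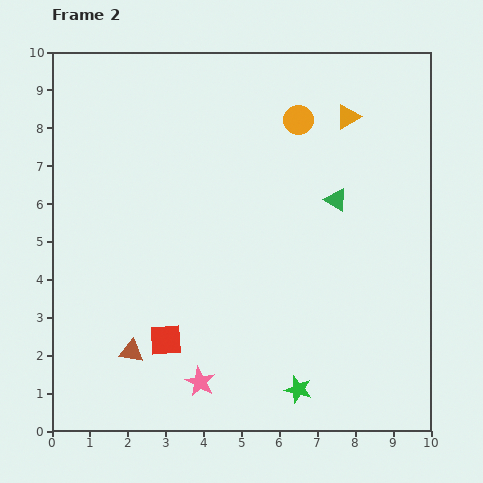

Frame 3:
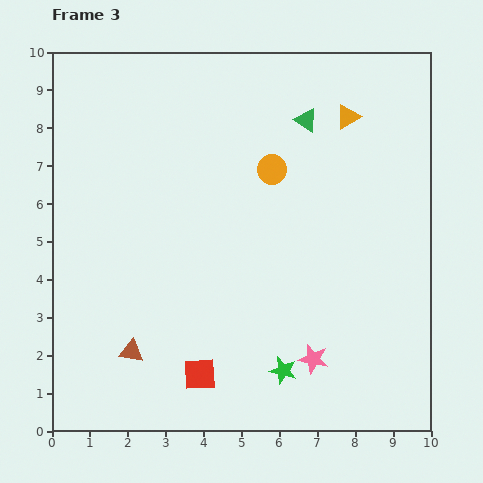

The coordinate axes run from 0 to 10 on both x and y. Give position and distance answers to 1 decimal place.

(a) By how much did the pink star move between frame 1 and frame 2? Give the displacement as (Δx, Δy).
(3.0, 0.7)

The pink star was at (0.9, 0.6) in frame 1 and (3.9, 1.3) in frame 2.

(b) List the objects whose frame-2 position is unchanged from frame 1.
the brown triangle, the orange triangle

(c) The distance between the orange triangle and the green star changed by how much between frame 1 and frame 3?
-1.0

Distance in frame 1: 7.9. Distance in frame 3: 6.9.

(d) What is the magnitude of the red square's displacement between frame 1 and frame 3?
2.6

The red square moved from (2.1, 3.4) to (3.9, 1.5), a distance of √(1.8² + 1.9²) ≈ 2.6.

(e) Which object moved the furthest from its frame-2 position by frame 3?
the pink star

(moved 3.1; next 2.2)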